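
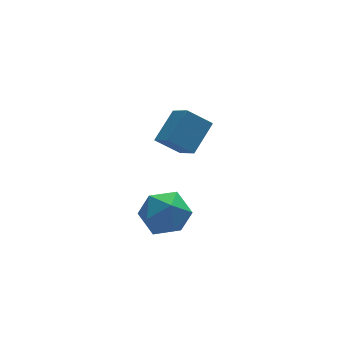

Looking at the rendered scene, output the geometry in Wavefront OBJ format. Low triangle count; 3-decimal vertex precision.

v 3.666 1.132 -0.558
v 2.804 1.506 0.122
v 3.524 2.217 -1.333
v 2.663 2.591 -0.652
v 4.657 1.869 0.292
v 3.796 2.243 0.973
v 4.516 2.954 -0.482
v 3.654 3.328 0.198
v 1.508 -1.123 -1.869
v 2.373 -1.194 -1.334
v 0.747 -2.086 -0.766
v 1.612 -2.157 -0.231
v 1.111 -1.27 -0.274
v 1.581 -0.675 -0.956
v 1.539 -2.605 -1.144
v 2.009 -2.01 -1.826
v 2.392 -2.11 -0.886
v 2.128 -1.285 -0.348
v 0.992 -1.995 -1.752
v 0.728 -1.17 -1.214
f 2 4 1
f 5 2 1
f 1 4 3
f 3 5 1
f 2 8 4
f 6 2 5
f 6 8 2
f 4 8 3
f 7 5 3
f 3 8 7
f 7 6 5
f 8 6 7
f 9 20 14
f 9 14 10
f 9 10 16
f 9 16 19
f 9 19 20
f 10 14 18
f 14 20 13
f 20 19 11
f 19 16 15
f 16 10 17
f 12 18 13
f 12 13 11
f 12 11 15
f 12 15 17
f 12 17 18
f 13 18 14
f 11 13 20
f 15 11 19
f 17 15 16
f 18 17 10



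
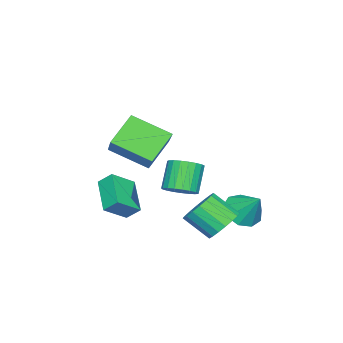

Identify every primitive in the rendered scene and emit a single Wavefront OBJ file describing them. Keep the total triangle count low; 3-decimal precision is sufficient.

v -0.238 -1.873 -2.655
v 0.475 -1.775 -2.131
v -0.489 -1.969 -0.782
v -1.202 -2.067 -1.305
v 0.357 -1.426 -2.166
v -0.608 -1.62 -0.816
v 0.135 -1.155 -2.285
v -0.829 -1.348 -0.936
v -0.151 -1.007 -2.468
v -1.115 -1.201 -1.119
v -0.452 -1.01 -2.684
v -1.416 -1.203 -1.334
v -0.716 -1.162 -2.894
v -1.68 -1.355 -1.545
v -0.897 -1.436 -3.063
v -1.861 -1.63 -1.714
v -0.964 -1.787 -3.162
v -1.929 -1.98 -1.812
v -0.906 -2.152 -3.172
v -1.87 -2.346 -1.823
v -0.732 -2.469 -3.094
v -1.697 -2.663 -1.744
v -0.473 -2.683 -2.939
v -1.437 -2.877 -1.589
v -0.173 -2.757 -2.735
v -1.137 -2.951 -1.386
v 0.116 -2.678 -2.518
v -0.849 -2.872 -1.168
v 0.343 -2.46 -2.324
v -0.621 -2.654 -0.974
v 0.471 -2.141 -2.187
v -0.494 -2.334 -0.837
v 2.589 -1.971 0.117
v 2.992 -3.832 1.048
v 1.275 -1.654 1.32
v 1.677 -3.515 2.251
v 4.023 -1.005 1.429
v 4.425 -2.866 2.36
v 2.708 -0.688 2.632
v 3.111 -2.549 3.563
v -0.576 1.216 -3.339
v 0.399 0.886 -3.354
v -0.204 2.264 -2.121
v 0.322 1.428 -3.797
v -0.176 1.871 -4.026
v -0.861 2.007 -3.933
v -1.413 1.773 -3.563
v -1.573 1.278 -3.088
v -1.267 0.754 -2.731
v -0.638 0.446 -2.658
v 0.021 0.498 -2.904
v 2.538 -3.169 -3.422
v 1.166 -4.252 -2.492
v 2.423 -2.488 -2.799
v 1.051 -3.571 -1.869
v 3.589 -3.769 -2.571
v 2.217 -4.852 -1.641
v 3.474 -3.088 -1.948
v 2.102 -4.171 -1.018
v 1.535 1.319 -3.254
v 1.993 0.771 -3.982
v 2.123 -0.487 -2.954
v 1.665 0.061 -2.226
v 2.342 0.976 -3.776
v 2.472 -0.282 -2.747
v 2.53 1.249 -3.466
v 2.66 -0.009 -2.437
v 2.522 1.536 -3.114
v 2.652 0.278 -2.086
v 2.318 1.78 -2.79
v 2.448 0.522 -1.762
v 1.959 1.932 -2.558
v 2.089 0.674 -1.529
v 1.516 1.963 -2.464
v 1.646 0.705 -1.435
v 1.077 1.867 -2.526
v 1.207 0.609 -1.498
v 0.728 1.662 -2.733
v 0.858 0.404 -1.704
v 0.54 1.389 -3.043
v 0.67 0.131 -2.014
v 0.548 1.102 -3.394
v 0.678 -0.156 -2.366
v 0.752 0.858 -3.718
v 0.882 -0.4 -2.69
v 1.111 0.706 -3.951
v 1.241 -0.552 -2.922
v 1.554 0.675 -4.045
v 1.684 -0.583 -3.016
f 2 1 5
f 2 5 3
f 3 5 6
f 3 6 4
f 5 1 7
f 5 7 6
f 6 7 8
f 6 8 4
f 7 1 9
f 7 9 8
f 8 9 10
f 8 10 4
f 9 1 11
f 9 11 10
f 10 11 12
f 10 12 4
f 11 1 13
f 11 13 12
f 12 13 14
f 12 14 4
f 13 1 15
f 13 15 14
f 14 15 16
f 14 16 4
f 15 1 17
f 15 17 16
f 16 17 18
f 16 18 4
f 17 1 19
f 17 19 18
f 18 19 20
f 18 20 4
f 19 1 21
f 19 21 20
f 20 21 22
f 20 22 4
f 21 1 23
f 21 23 22
f 22 23 24
f 22 24 4
f 23 1 25
f 23 25 24
f 24 25 26
f 24 26 4
f 25 1 27
f 25 27 26
f 26 27 28
f 26 28 4
f 27 1 29
f 27 29 28
f 28 29 30
f 28 30 4
f 29 1 31
f 29 31 30
f 30 31 32
f 30 32 4
f 31 1 2
f 31 2 32
f 32 2 3
f 32 3 4
f 34 36 33
f 37 34 33
f 33 36 35
f 35 37 33
f 34 40 36
f 38 34 37
f 38 40 34
f 36 40 35
f 39 37 35
f 35 40 39
f 39 38 37
f 40 38 39
f 42 41 44
f 42 44 43
f 44 41 45
f 44 45 43
f 45 41 46
f 45 46 43
f 46 41 47
f 46 47 43
f 47 41 48
f 47 48 43
f 48 41 49
f 48 49 43
f 49 41 50
f 49 50 43
f 50 41 51
f 50 51 43
f 51 41 42
f 51 42 43
f 53 55 52
f 56 53 52
f 52 55 54
f 54 56 52
f 53 59 55
f 57 53 56
f 57 59 53
f 55 59 54
f 58 56 54
f 54 59 58
f 58 57 56
f 59 57 58
f 61 60 64
f 61 64 62
f 62 64 65
f 62 65 63
f 64 60 66
f 64 66 65
f 65 66 67
f 65 67 63
f 66 60 68
f 66 68 67
f 67 68 69
f 67 69 63
f 68 60 70
f 68 70 69
f 69 70 71
f 69 71 63
f 70 60 72
f 70 72 71
f 71 72 73
f 71 73 63
f 72 60 74
f 72 74 73
f 73 74 75
f 73 75 63
f 74 60 76
f 74 76 75
f 75 76 77
f 75 77 63
f 76 60 78
f 76 78 77
f 77 78 79
f 77 79 63
f 78 60 80
f 78 80 79
f 79 80 81
f 79 81 63
f 80 60 82
f 80 82 81
f 81 82 83
f 81 83 63
f 82 60 84
f 82 84 83
f 83 84 85
f 83 85 63
f 84 60 86
f 84 86 85
f 85 86 87
f 85 87 63
f 86 60 88
f 86 88 87
f 87 88 89
f 87 89 63
f 88 60 61
f 88 61 89
f 89 61 62
f 89 62 63



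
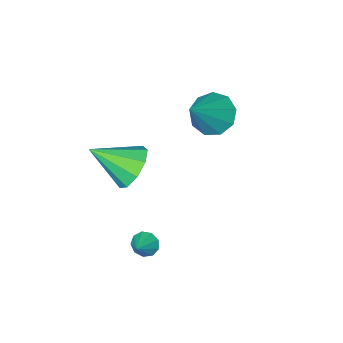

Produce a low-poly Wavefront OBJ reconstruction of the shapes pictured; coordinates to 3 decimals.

v 2.27 -0.583 2.295
v 2.988 -0.399 1.58
v 3.55 -1.577 3.325
v 2.995 0.112 2.065
v 2.663 0.298 2.658
v 2.147 0.072 3.081
v 1.689 -0.46 3.137
v 1.502 -1.05 2.799
v 1.675 -1.421 2.225
v 2.126 -1.399 1.685
v 2.645 -0.996 1.43
v -1.815 -1.182 2.85
v -1.099 -1.531 2.246
v -0.365 -0.698 4.29
v -1.203 -0.866 2.126
v -1.593 -0.348 2.345
v -2.087 -0.221 2.801
v -2.454 -0.544 3.279
v -2.522 -1.165 3.557
v -2.259 -1.795 3.504
v -1.789 -2.138 3.145
v -1.33 -2.033 2.648
v 3.071 1.358 -0.373
v 3.464 1.234 -0.751
v 3.769 1.842 0.193
v 3.301 1.569 -0.837
v 3.03 1.806 -0.706
v 2.779 1.834 -0.418
v 2.664 1.639 -0.11
v 2.739 1.312 0.076
v 2.97 1.007 0.052
v 3.248 0.867 -0.171
v 3.443 0.956 -0.488
f 2 1 4
f 2 4 3
f 4 1 5
f 4 5 3
f 5 1 6
f 5 6 3
f 6 1 7
f 6 7 3
f 7 1 8
f 7 8 3
f 8 1 9
f 8 9 3
f 9 1 10
f 9 10 3
f 10 1 11
f 10 11 3
f 11 1 2
f 11 2 3
f 13 12 15
f 13 15 14
f 15 12 16
f 15 16 14
f 16 12 17
f 16 17 14
f 17 12 18
f 17 18 14
f 18 12 19
f 18 19 14
f 19 12 20
f 19 20 14
f 20 12 21
f 20 21 14
f 21 12 22
f 21 22 14
f 22 12 13
f 22 13 14
f 24 23 26
f 24 26 25
f 26 23 27
f 26 27 25
f 27 23 28
f 27 28 25
f 28 23 29
f 28 29 25
f 29 23 30
f 29 30 25
f 30 23 31
f 30 31 25
f 31 23 32
f 31 32 25
f 32 23 33
f 32 33 25
f 33 23 24
f 33 24 25



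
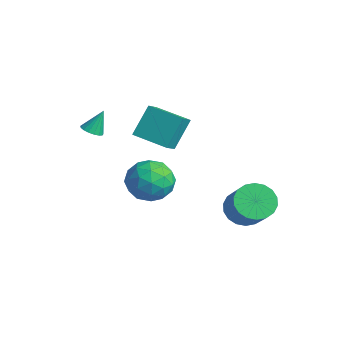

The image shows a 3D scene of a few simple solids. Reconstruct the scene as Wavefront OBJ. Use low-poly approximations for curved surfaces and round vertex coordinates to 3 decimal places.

v -1.899 -3.667 2.147
v -1.5 -4.044 2.336
v -1.861 -3.053 3.293
v -1.351 -3.84 2.222
v -1.326 -3.596 2.09
v -1.433 -3.369 1.972
v -1.647 -3.21 1.894
v -1.919 -3.156 1.874
v -2.186 -3.218 1.917
v -2.387 -3.384 2.012
v -2.477 -3.614 2.138
v -2.434 -3.857 2.267
v -2.269 -4.055 2.368
v -2.019 -4.165 2.418
v -1.742 -4.161 2.407
v 1.465 -1.978 1.206
v 2.441 -2.45 1.743
v 1.679 -3.23 -0.283
v 2.655 -3.702 0.254
v 1.558 -3.875 0.733
v 1.426 -3.101 1.653
v 2.694 -2.579 -0.193
v 2.562 -1.805 0.727
v 3.2 -2.821 0.878
v 2.498 -3.622 1.451
v 1.622 -2.058 0.009
v 0.92 -2.859 0.582
v 1.934 -2.104 1.605
v 2.186 -3.576 -0.145
v 1.541 -3.678 0.137
v 2.115 -3.955 0.452
v 1.338 -2.487 1.552
v 1.911 -2.764 1.868
v 1.392 -3.602 1.275
v 2.209 -2.916 -0.408
v 2.782 -3.193 -0.092
v 2.005 -1.725 1.008
v 2.579 -2.002 1.323
v 2.728 -2.078 0.185
v 2.954 -2.599 1.412
v 3.08 -3.335 0.537
v 3.103 -2.675 0.274
v 3.025 -2.22 0.815
v 2.541 -3.07 1.749
v 2.667 -3.806 0.874
v 2.023 -3.908 1.156
v 1.945 -3.453 1.696
v 2.988 -3.288 1.241
v 1.453 -1.874 0.586
v 1.579 -2.61 -0.289
v 2.175 -2.227 -0.236
v 2.097 -1.772 0.304
v 1.04 -2.345 0.923
v 1.166 -3.081 0.048
v 1.095 -3.46 0.645
v 1.017 -3.005 1.186
v 1.132 -2.392 0.219
v 1.689 2.413 -3.112
v 2.337 2.074 -3.865
v 3.859 1.688 -2.382
v 3.211 2.027 -1.628
v 2.433 2.531 -3.844
v 3.954 2.145 -2.36
v 2.381 2.965 -3.678
v 3.902 2.578 -2.194
v 2.192 3.289 -3.399
v 3.713 2.903 -1.916
v 1.903 3.44 -3.064
v 3.425 3.054 -1.581
v 1.572 3.387 -2.738
v 3.094 3.001 -1.255
v 1.265 3.142 -2.486
v 2.786 2.756 -1.003
v 1.041 2.752 -2.358
v 2.563 2.366 -0.875
v 0.946 2.295 -2.38
v 2.467 1.909 -0.896
v 0.998 1.862 -2.546
v 2.519 1.475 -1.062
v 1.187 1.537 -2.824
v 2.708 1.151 -1.341
v 1.475 1.386 -3.159
v 2.997 1 -1.676
v 1.806 1.439 -3.485
v 3.328 1.053 -2.002
v 2.114 1.684 -3.737
v 3.635 1.298 -2.254
v -3.489 -0.269 -0.124
v -3.788 0.783 1.393
v -1.89 0.695 -0.476
v -2.19 1.747 1.04
v -2.89 -1.027 0.52
v -3.19 0.025 2.036
v -1.292 -0.063 0.167
v -1.591 0.989 1.684
f 2 1 4
f 2 4 3
f 4 1 5
f 4 5 3
f 5 1 6
f 5 6 3
f 6 1 7
f 6 7 3
f 7 1 8
f 7 8 3
f 8 1 9
f 8 9 3
f 9 1 10
f 9 10 3
f 10 1 11
f 10 11 3
f 11 1 12
f 11 12 3
f 12 1 13
f 12 13 3
f 13 1 14
f 13 14 3
f 14 1 15
f 14 15 3
f 15 1 2
f 15 2 3
f 16 53 32
f 53 27 56
f 32 56 21
f 53 56 32
f 16 32 28
f 32 21 33
f 28 33 17
f 32 33 28
f 16 28 37
f 28 17 38
f 37 38 23
f 28 38 37
f 16 37 49
f 37 23 52
f 49 52 26
f 37 52 49
f 16 49 53
f 49 26 57
f 53 57 27
f 49 57 53
f 17 33 44
f 33 21 47
f 44 47 25
f 33 47 44
f 21 56 34
f 56 27 55
f 34 55 20
f 56 55 34
f 27 57 54
f 57 26 50
f 54 50 18
f 57 50 54
f 26 52 51
f 52 23 39
f 51 39 22
f 52 39 51
f 23 38 43
f 38 17 40
f 43 40 24
f 38 40 43
f 19 45 31
f 45 25 46
f 31 46 20
f 45 46 31
f 19 31 29
f 31 20 30
f 29 30 18
f 31 30 29
f 19 29 36
f 29 18 35
f 36 35 22
f 29 35 36
f 19 36 41
f 36 22 42
f 41 42 24
f 36 42 41
f 19 41 45
f 41 24 48
f 45 48 25
f 41 48 45
f 20 46 34
f 46 25 47
f 34 47 21
f 46 47 34
f 18 30 54
f 30 20 55
f 54 55 27
f 30 55 54
f 22 35 51
f 35 18 50
f 51 50 26
f 35 50 51
f 24 42 43
f 42 22 39
f 43 39 23
f 42 39 43
f 25 48 44
f 48 24 40
f 44 40 17
f 48 40 44
f 59 58 62
f 59 62 60
f 60 62 63
f 60 63 61
f 62 58 64
f 62 64 63
f 63 64 65
f 63 65 61
f 64 58 66
f 64 66 65
f 65 66 67
f 65 67 61
f 66 58 68
f 66 68 67
f 67 68 69
f 67 69 61
f 68 58 70
f 68 70 69
f 69 70 71
f 69 71 61
f 70 58 72
f 70 72 71
f 71 72 73
f 71 73 61
f 72 58 74
f 72 74 73
f 73 74 75
f 73 75 61
f 74 58 76
f 74 76 75
f 75 76 77
f 75 77 61
f 76 58 78
f 76 78 77
f 77 78 79
f 77 79 61
f 78 58 80
f 78 80 79
f 79 80 81
f 79 81 61
f 80 58 82
f 80 82 81
f 81 82 83
f 81 83 61
f 82 58 84
f 82 84 83
f 83 84 85
f 83 85 61
f 84 58 86
f 84 86 85
f 85 86 87
f 85 87 61
f 86 58 59
f 86 59 87
f 87 59 60
f 87 60 61
f 89 91 88
f 92 89 88
f 88 91 90
f 90 92 88
f 89 95 91
f 93 89 92
f 93 95 89
f 91 95 90
f 94 92 90
f 90 95 94
f 94 93 92
f 95 93 94



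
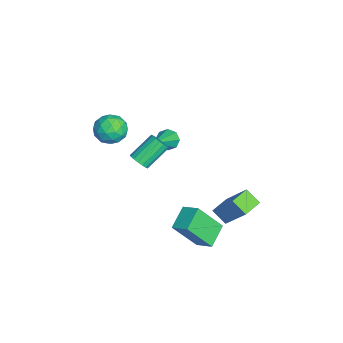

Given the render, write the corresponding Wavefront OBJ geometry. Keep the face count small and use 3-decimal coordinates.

v -4.249 -2.248 0.269
v -3.776 -2.187 1.025
v -3.644 -3.533 -0.005
v -3.171 -3.472 0.751
v -4.057 -3.585 0.786
v -4.431 -2.791 0.955
v -2.989 -2.929 0.065
v -3.363 -2.135 0.234
v -2.997 -2.608 0.899
v -3.657 -3.014 1.344
v -3.763 -2.706 -0.324
v -4.423 -3.112 0.121
v -4.065 -2.105 0.671
v -3.355 -3.615 0.349
v -3.875 -3.682 0.369
v -3.597 -3.646 0.813
v -4.45 -2.46 0.63
v -4.172 -2.424 1.075
v -4.338 -3.246 0.934
v -3.248 -3.296 -0.055
v -2.97 -3.26 0.39
v -3.823 -2.074 0.207
v -3.545 -2.038 0.651
v -3.082 -2.474 0.086
v -3.33 -2.316 1.041
v -2.975 -3.071 0.88
v -2.868 -2.752 0.477
v -3.087 -2.286 0.576
v -3.718 -2.555 1.303
v -3.362 -3.31 1.142
v -3.883 -3.377 1.162
v -4.103 -2.91 1.262
v -3.26 -2.802 1.229
v -4.058 -2.41 -0.122
v -3.702 -3.165 -0.283
v -3.317 -2.81 -0.242
v -3.537 -2.343 -0.142
v -4.445 -2.649 0.14
v -4.09 -3.404 -0.021
v -4.333 -3.434 0.444
v -4.552 -2.968 0.543
v -4.16 -2.918 -0.209
v 1.089 -1.501 2.441
v 1.382 -1.114 2.23
v 0.745 -0.152 3.108
v 0.451 -0.539 3.319
v 1.175 -1.119 2.084
v 0.537 -0.157 2.962
v 0.947 -1.211 2.021
v 0.31 -0.249 2.898
v 0.752 -1.37 2.053
v 0.115 -0.408 2.931
v 0.634 -1.559 2.175
v -0.003 -0.597 3.052
v 0.621 -1.735 2.357
v -0.017 -0.773 3.235
v 0.714 -1.857 2.559
v 0.076 -0.895 3.437
v 0.893 -1.897 2.734
v 0.256 -0.935 3.611
v 1.117 -1.847 2.841
v 0.48 -0.885 3.719
v 1.335 -1.718 2.858
v 0.697 -0.756 3.735
v 1.496 -1.539 2.778
v 0.859 -0.576 3.656
v 1.564 -1.351 2.622
v 0.926 -0.389 3.499
v 1.523 -1.198 2.424
v 0.885 -0.235 3.301
v -2.49 -0.165 0.773
v -2.13 0.228 0.52
v -0.93 -0.855 1.927
v -2.332 0.391 0.89
v -2.626 0.228 1.191
v -2.841 -0.165 1.247
v -2.851 -0.559 1.025
v -2.649 -0.721 0.655
v -2.354 -0.559 0.354
v -2.139 -0.165 0.298
v -1.912 2.592 -3.291
v -0.904 3.471 -1.582
v -1.461 3.198 -3.869
v -0.453 4.076 -2.16
v -1.127 1.904 -3.4
v -0.119 2.782 -1.691
v -0.676 2.509 -3.978
v 0.332 3.388 -2.269
v 1.321 1.099 -3.576
v 1.542 -0.043 -2.011
v 0.282 1.625 -3.045
v 0.503 0.483 -1.48
v 1.877 1.777 -3.16
v 2.098 0.635 -1.595
v 0.838 2.303 -2.629
v 1.059 1.161 -1.064
f 1 38 17
f 38 12 41
f 17 41 6
f 38 41 17
f 1 17 13
f 17 6 18
f 13 18 2
f 17 18 13
f 1 13 22
f 13 2 23
f 22 23 8
f 13 23 22
f 1 22 34
f 22 8 37
f 34 37 11
f 22 37 34
f 1 34 38
f 34 11 42
f 38 42 12
f 34 42 38
f 2 18 29
f 18 6 32
f 29 32 10
f 18 32 29
f 6 41 19
f 41 12 40
f 19 40 5
f 41 40 19
f 12 42 39
f 42 11 35
f 39 35 3
f 42 35 39
f 11 37 36
f 37 8 24
f 36 24 7
f 37 24 36
f 8 23 28
f 23 2 25
f 28 25 9
f 23 25 28
f 4 30 16
f 30 10 31
f 16 31 5
f 30 31 16
f 4 16 14
f 16 5 15
f 14 15 3
f 16 15 14
f 4 14 21
f 14 3 20
f 21 20 7
f 14 20 21
f 4 21 26
f 21 7 27
f 26 27 9
f 21 27 26
f 4 26 30
f 26 9 33
f 30 33 10
f 26 33 30
f 5 31 19
f 31 10 32
f 19 32 6
f 31 32 19
f 3 15 39
f 15 5 40
f 39 40 12
f 15 40 39
f 7 20 36
f 20 3 35
f 36 35 11
f 20 35 36
f 9 27 28
f 27 7 24
f 28 24 8
f 27 24 28
f 10 33 29
f 33 9 25
f 29 25 2
f 33 25 29
f 44 43 47
f 44 47 45
f 45 47 48
f 45 48 46
f 47 43 49
f 47 49 48
f 48 49 50
f 48 50 46
f 49 43 51
f 49 51 50
f 50 51 52
f 50 52 46
f 51 43 53
f 51 53 52
f 52 53 54
f 52 54 46
f 53 43 55
f 53 55 54
f 54 55 56
f 54 56 46
f 55 43 57
f 55 57 56
f 56 57 58
f 56 58 46
f 57 43 59
f 57 59 58
f 58 59 60
f 58 60 46
f 59 43 61
f 59 61 60
f 60 61 62
f 60 62 46
f 61 43 63
f 61 63 62
f 62 63 64
f 62 64 46
f 63 43 65
f 63 65 64
f 64 65 66
f 64 66 46
f 65 43 67
f 65 67 66
f 66 67 68
f 66 68 46
f 67 43 69
f 67 69 68
f 68 69 70
f 68 70 46
f 69 43 44
f 69 44 70
f 70 44 45
f 70 45 46
f 72 71 74
f 72 74 73
f 74 71 75
f 74 75 73
f 75 71 76
f 75 76 73
f 76 71 77
f 76 77 73
f 77 71 78
f 77 78 73
f 78 71 79
f 78 79 73
f 79 71 80
f 79 80 73
f 80 71 72
f 80 72 73
f 82 84 81
f 85 82 81
f 81 84 83
f 83 85 81
f 82 88 84
f 86 82 85
f 86 88 82
f 84 88 83
f 87 85 83
f 83 88 87
f 87 86 85
f 88 86 87
f 90 92 89
f 93 90 89
f 89 92 91
f 91 93 89
f 90 96 92
f 94 90 93
f 94 96 90
f 92 96 91
f 95 93 91
f 91 96 95
f 95 94 93
f 96 94 95



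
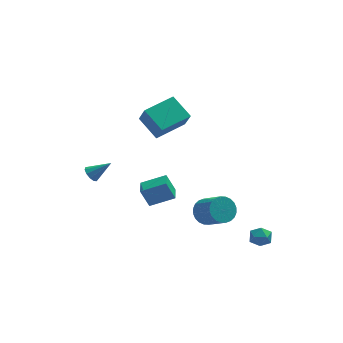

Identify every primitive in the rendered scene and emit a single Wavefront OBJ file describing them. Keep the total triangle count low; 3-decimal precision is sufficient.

v 3.573 -3.366 -2.731
v 4.194 -3.524 -2.74
v 3.386 -4.136 -2.06
v 4.007 -4.294 -2.069
v 3.821 -3.745 -1.797
v 3.936 -3.269 -2.211
v 3.644 -4.391 -2.589
v 3.759 -3.915 -3.003
v 4.238 -4.158 -2.652
v 4.347 -3.759 -2.162
v 3.233 -3.901 -2.638
v 3.342 -3.502 -2.148
v 1.5 -1.714 -1.923
v 2.215 -1.456 -2.098
v 2.835 -2.508 -1.111
v 2.12 -2.766 -0.937
v 2.143 -1.277 -1.862
v 2.764 -2.329 -0.876
v 1.974 -1.165 -1.636
v 2.594 -2.217 -0.649
v 1.732 -1.136 -1.453
v 2.352 -2.188 -0.467
v 1.455 -1.196 -1.342
v 2.075 -2.248 -0.356
v 1.185 -1.334 -1.32
v 1.805 -2.386 -0.333
v 0.962 -1.53 -1.389
v 1.583 -2.582 -0.402
v 0.822 -1.754 -1.539
v 1.442 -2.806 -0.553
v 0.785 -1.972 -1.749
v 1.405 -3.024 -0.762
v 0.856 -2.151 -1.984
v 1.477 -3.203 -0.998
v 1.026 -2.263 -2.211
v 1.646 -3.315 -1.224
v 1.268 -2.292 -2.393
v 1.888 -3.344 -1.407
v 1.545 -2.232 -2.504
v 2.165 -3.284 -1.518
v 1.815 -2.094 -2.527
v 2.435 -3.146 -1.54
v 2.037 -1.898 -2.458
v 2.658 -2.95 -1.471
v 2.178 -1.674 -2.307
v 2.798 -2.726 -1.321
v -1.571 -3.073 0.171
v -1.985 -2.876 1.171
v -1.412 -2.203 0.066
v -1.826 -2.007 1.066
v -0.334 -3.233 0.714
v -0.748 -3.037 1.714
v -0.175 -2.364 0.609
v -0.589 -2.167 1.609
v -0.652 0.352 2.403
v -0.469 -0.24 3.454
v -1.336 1.451 3.142
v -1.153 0.858 4.192
v 0.933 1.202 2.608
v 1.116 0.609 3.658
v 0.249 2.3 3.346
v 0.432 1.708 4.397
v -3.633 3.035 -2.181
v -3.364 3.339 -2.506
v -2.587 2.965 -1.379
v -3.514 3.528 -2.294
v -3.71 3.529 -2.038
v -3.876 3.341 -1.837
v -3.949 3.036 -1.768
v -3.902 2.73 -1.856
v -3.752 2.541 -2.068
v -3.557 2.54 -2.323
v -3.391 2.728 -2.524
v -3.317 3.033 -2.594
f 1 12 6
f 1 6 2
f 1 2 8
f 1 8 11
f 1 11 12
f 2 6 10
f 6 12 5
f 12 11 3
f 11 8 7
f 8 2 9
f 4 10 5
f 4 5 3
f 4 3 7
f 4 7 9
f 4 9 10
f 5 10 6
f 3 5 12
f 7 3 11
f 9 7 8
f 10 9 2
f 14 13 17
f 14 17 15
f 15 17 18
f 15 18 16
f 17 13 19
f 17 19 18
f 18 19 20
f 18 20 16
f 19 13 21
f 19 21 20
f 20 21 22
f 20 22 16
f 21 13 23
f 21 23 22
f 22 23 24
f 22 24 16
f 23 13 25
f 23 25 24
f 24 25 26
f 24 26 16
f 25 13 27
f 25 27 26
f 26 27 28
f 26 28 16
f 27 13 29
f 27 29 28
f 28 29 30
f 28 30 16
f 29 13 31
f 29 31 30
f 30 31 32
f 30 32 16
f 31 13 33
f 31 33 32
f 32 33 34
f 32 34 16
f 33 13 35
f 33 35 34
f 34 35 36
f 34 36 16
f 35 13 37
f 35 37 36
f 36 37 38
f 36 38 16
f 37 13 39
f 37 39 38
f 38 39 40
f 38 40 16
f 39 13 41
f 39 41 40
f 40 41 42
f 40 42 16
f 41 13 43
f 41 43 42
f 42 43 44
f 42 44 16
f 43 13 45
f 43 45 44
f 44 45 46
f 44 46 16
f 45 13 14
f 45 14 46
f 46 14 15
f 46 15 16
f 48 50 47
f 51 48 47
f 47 50 49
f 49 51 47
f 48 54 50
f 52 48 51
f 52 54 48
f 50 54 49
f 53 51 49
f 49 54 53
f 53 52 51
f 54 52 53
f 56 58 55
f 59 56 55
f 55 58 57
f 57 59 55
f 56 62 58
f 60 56 59
f 60 62 56
f 58 62 57
f 61 59 57
f 57 62 61
f 61 60 59
f 62 60 61
f 64 63 66
f 64 66 65
f 66 63 67
f 66 67 65
f 67 63 68
f 67 68 65
f 68 63 69
f 68 69 65
f 69 63 70
f 69 70 65
f 70 63 71
f 70 71 65
f 71 63 72
f 71 72 65
f 72 63 73
f 72 73 65
f 73 63 74
f 73 74 65
f 74 63 64
f 74 64 65



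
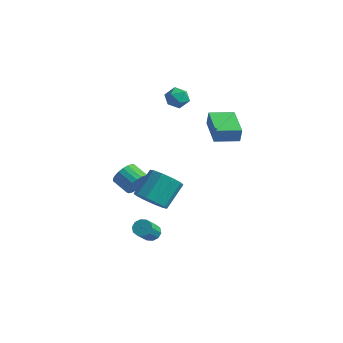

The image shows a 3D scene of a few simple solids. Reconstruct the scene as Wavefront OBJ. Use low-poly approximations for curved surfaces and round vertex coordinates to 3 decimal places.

v -4.405 4.277 2.833
v -3.66 4.498 3.127
v -3.96 3.022 2.653
v -3.215 3.243 2.947
v -3.871 3.212 3.456
v -4.146 3.988 3.568
v -3.474 3.532 2.212
v -3.749 4.308 2.324
v -3.085 4.038 2.744
v -3.33 3.84 3.512
v -4.29 3.68 2.268
v -4.535 3.482 3.036
v 1.485 -0.053 3.112
v 1.616 -0.048 4.033
v -0.024 1.393 3.318
v 0.106 1.397 4.239
v 2.514 1.043 2.961
v 2.644 1.047 3.882
v 1.004 2.488 3.167
v 1.135 2.493 4.088
v -1.927 -2.632 -0.43
v -1.598 -2.333 0.282
v -2.683 -2.189 0.723
v -3.013 -2.488 0.01
v -1.637 -2.042 0.093
v -2.722 -1.899 0.533
v -1.726 -1.854 -0.188
v -2.811 -1.71 0.253
v -1.849 -1.799 -0.51
v -2.934 -1.655 -0.069
v -1.987 -1.889 -0.818
v -3.072 -1.745 -0.377
v -2.114 -2.107 -1.06
v -3.199 -1.963 -0.619
v -2.208 -2.416 -1.192
v -3.293 -2.272 -0.751
v -2.255 -2.762 -1.193
v -3.34 -2.619 -0.752
v -2.244 -3.086 -1.062
v -3.329 -2.942 -0.621
v -2.179 -3.331 -0.822
v -3.264 -3.187 -0.381
v -2.071 -3.455 -0.514
v -3.156 -3.312 -0.073
v -1.937 -3.437 -0.192
v -3.022 -3.293 0.249
v -1.802 -3.28 0.089
v -2.887 -3.136 0.53
v -1.689 -3.01 0.28
v -2.774 -2.867 0.721
v -1.617 -2.676 0.349
v -2.702 -2.532 0.79
v 0.285 -4.404 0.076
v 1.33 -4.503 0.114
v 1.419 -3.096 1.342
v 0.375 -2.996 1.304
v 1.185 -4.082 -0.358
v 1.275 -2.675 0.869
v 0.697 -3.784 -0.665
v 0.787 -2.376 0.563
v 0.052 -3.723 -0.688
v 0.141 -2.315 0.54
v -0.505 -3.921 -0.419
v -0.415 -2.514 0.808
v -0.759 -4.304 0.038
v -0.67 -2.897 1.266
v -0.615 -4.725 0.511
v -0.525 -3.318 1.738
v -0.127 -5.024 0.817
v -0.037 -3.616 2.045
v 0.519 -5.085 0.84
v 0.608 -3.677 2.068
v 1.075 -4.886 0.572
v 1.165 -3.479 1.799
v -0.479 -3.319 -3.532
v -0.125 -3.639 -3.896
v 0.054 -4.72 -2.772
v -0.301 -4.401 -2.408
v 0.089 -3.404 -3.704
v 0.268 -4.486 -2.58
v 0.086 -3.137 -3.447
v 0.264 -4.219 -2.322
v -0.133 -2.94 -3.222
v 0.045 -4.021 -2.098
v -0.485 -2.887 -3.116
v -0.306 -3.969 -1.992
v -0.834 -3 -3.168
v -0.655 -4.081 -2.044
v -1.048 -3.234 -3.36
v -0.869 -4.316 -2.236
v -1.044 -3.501 -3.618
v -0.866 -4.583 -2.493
v -0.825 -3.699 -3.842
v -0.647 -4.78 -2.718
v -0.474 -3.751 -3.948
v -0.295 -4.833 -2.824
f 1 12 6
f 1 6 2
f 1 2 8
f 1 8 11
f 1 11 12
f 2 6 10
f 6 12 5
f 12 11 3
f 11 8 7
f 8 2 9
f 4 10 5
f 4 5 3
f 4 3 7
f 4 7 9
f 4 9 10
f 5 10 6
f 3 5 12
f 7 3 11
f 9 7 8
f 10 9 2
f 14 16 13
f 17 14 13
f 13 16 15
f 15 17 13
f 14 20 16
f 18 14 17
f 18 20 14
f 16 20 15
f 19 17 15
f 15 20 19
f 19 18 17
f 20 18 19
f 22 21 25
f 22 25 23
f 23 25 26
f 23 26 24
f 25 21 27
f 25 27 26
f 26 27 28
f 26 28 24
f 27 21 29
f 27 29 28
f 28 29 30
f 28 30 24
f 29 21 31
f 29 31 30
f 30 31 32
f 30 32 24
f 31 21 33
f 31 33 32
f 32 33 34
f 32 34 24
f 33 21 35
f 33 35 34
f 34 35 36
f 34 36 24
f 35 21 37
f 35 37 36
f 36 37 38
f 36 38 24
f 37 21 39
f 37 39 38
f 38 39 40
f 38 40 24
f 39 21 41
f 39 41 40
f 40 41 42
f 40 42 24
f 41 21 43
f 41 43 42
f 42 43 44
f 42 44 24
f 43 21 45
f 43 45 44
f 44 45 46
f 44 46 24
f 45 21 47
f 45 47 46
f 46 47 48
f 46 48 24
f 47 21 49
f 47 49 48
f 48 49 50
f 48 50 24
f 49 21 51
f 49 51 50
f 50 51 52
f 50 52 24
f 51 21 22
f 51 22 52
f 52 22 23
f 52 23 24
f 54 53 57
f 54 57 55
f 55 57 58
f 55 58 56
f 57 53 59
f 57 59 58
f 58 59 60
f 58 60 56
f 59 53 61
f 59 61 60
f 60 61 62
f 60 62 56
f 61 53 63
f 61 63 62
f 62 63 64
f 62 64 56
f 63 53 65
f 63 65 64
f 64 65 66
f 64 66 56
f 65 53 67
f 65 67 66
f 66 67 68
f 66 68 56
f 67 53 69
f 67 69 68
f 68 69 70
f 68 70 56
f 69 53 71
f 69 71 70
f 70 71 72
f 70 72 56
f 71 53 73
f 71 73 72
f 72 73 74
f 72 74 56
f 73 53 54
f 73 54 74
f 74 54 55
f 74 55 56
f 76 75 79
f 76 79 77
f 77 79 80
f 77 80 78
f 79 75 81
f 79 81 80
f 80 81 82
f 80 82 78
f 81 75 83
f 81 83 82
f 82 83 84
f 82 84 78
f 83 75 85
f 83 85 84
f 84 85 86
f 84 86 78
f 85 75 87
f 85 87 86
f 86 87 88
f 86 88 78
f 87 75 89
f 87 89 88
f 88 89 90
f 88 90 78
f 89 75 91
f 89 91 90
f 90 91 92
f 90 92 78
f 91 75 93
f 91 93 92
f 92 93 94
f 92 94 78
f 93 75 95
f 93 95 94
f 94 95 96
f 94 96 78
f 95 75 76
f 95 76 96
f 96 76 77
f 96 77 78



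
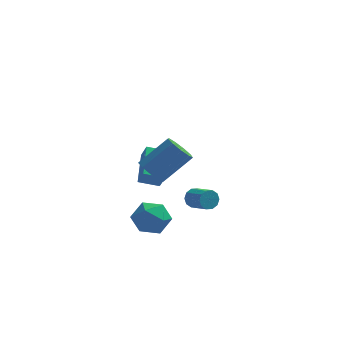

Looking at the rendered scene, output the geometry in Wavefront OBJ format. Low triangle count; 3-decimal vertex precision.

v -0.468 -0.401 -1.07
v -0.087 -0.261 -1.512
v 0.729 -1.099 -1.072
v 0.348 -1.239 -0.63
v -0.015 -0.04 -1.224
v 0.802 -0.878 -0.784
v -0.115 0.044 -0.877
v 0.701 -0.794 -0.437
v -0.351 -0.042 -0.604
v 0.466 -0.88 -0.164
v -0.631 -0.265 -0.509
v 0.185 -1.103 -0.069
v -0.849 -0.541 -0.628
v -0.033 -1.379 -0.188
v -0.922 -0.762 -0.916
v -0.105 -1.6 -0.476
v -0.821 -0.846 -1.263
v -0.005 -1.684 -0.823
v -0.586 -0.76 -1.536
v 0.231 -1.598 -1.096
v -0.305 -0.537 -1.631
v 0.511 -1.375 -1.191
v -3.597 2.088 -1.623
v -3.271 1.721 -0.775
v -3.652 4.035 -0.76
v -3.326 3.668 0.088
v -2.494 2.272 -1.968
v -2.168 1.905 -1.12
v -2.549 4.219 -1.105
v -2.223 3.852 -0.257
v -2.022 -2.095 -0.818
v -1.305 -2.845 -1.089
v -3.275 -3.295 -0.811
v -2.558 -4.045 -1.082
v -2.523 -3.597 -0.109
v -1.748 -2.856 -0.113
v -2.832 -3.284 -1.787
v -2.057 -2.543 -1.791
v -1.805 -3.58 -1.688
v -1.615 -3.773 -0.651
v -2.965 -2.367 -1.249
v -2.775 -2.56 -0.212
v -2.437 -1.962 1.618
v -1.952 -2.646 1.479
v -0.598 -1.962 2.843
v -1.083 -1.278 2.982
v -1.801 -2.218 1.115
v -0.447 -1.535 2.479
v -1.948 -1.67 0.987
v -0.594 -0.987 2.351
v -2.324 -1.259 1.153
v -0.97 -0.576 2.518
v -2.752 -1.176 1.537
v -1.398 -0.493 2.902
v -3.033 -1.461 1.959
v -1.679 -0.778 3.323
v -3.035 -1.98 2.221
v -1.681 -1.297 3.585
v -2.758 -2.491 2.201
v -1.403 -1.807 3.565
v -2.33 -2.753 1.908
v -0.976 -2.07 3.272
f 2 1 5
f 2 5 3
f 3 5 6
f 3 6 4
f 5 1 7
f 5 7 6
f 6 7 8
f 6 8 4
f 7 1 9
f 7 9 8
f 8 9 10
f 8 10 4
f 9 1 11
f 9 11 10
f 10 11 12
f 10 12 4
f 11 1 13
f 11 13 12
f 12 13 14
f 12 14 4
f 13 1 15
f 13 15 14
f 14 15 16
f 14 16 4
f 15 1 17
f 15 17 16
f 16 17 18
f 16 18 4
f 17 1 19
f 17 19 18
f 18 19 20
f 18 20 4
f 19 1 21
f 19 21 20
f 20 21 22
f 20 22 4
f 21 1 2
f 21 2 22
f 22 2 3
f 22 3 4
f 24 26 23
f 27 24 23
f 23 26 25
f 25 27 23
f 24 30 26
f 28 24 27
f 28 30 24
f 26 30 25
f 29 27 25
f 25 30 29
f 29 28 27
f 30 28 29
f 31 42 36
f 31 36 32
f 31 32 38
f 31 38 41
f 31 41 42
f 32 36 40
f 36 42 35
f 42 41 33
f 41 38 37
f 38 32 39
f 34 40 35
f 34 35 33
f 34 33 37
f 34 37 39
f 34 39 40
f 35 40 36
f 33 35 42
f 37 33 41
f 39 37 38
f 40 39 32
f 44 43 47
f 44 47 45
f 45 47 48
f 45 48 46
f 47 43 49
f 47 49 48
f 48 49 50
f 48 50 46
f 49 43 51
f 49 51 50
f 50 51 52
f 50 52 46
f 51 43 53
f 51 53 52
f 52 53 54
f 52 54 46
f 53 43 55
f 53 55 54
f 54 55 56
f 54 56 46
f 55 43 57
f 55 57 56
f 56 57 58
f 56 58 46
f 57 43 59
f 57 59 58
f 58 59 60
f 58 60 46
f 59 43 61
f 59 61 60
f 60 61 62
f 60 62 46
f 61 43 44
f 61 44 62
f 62 44 45
f 62 45 46



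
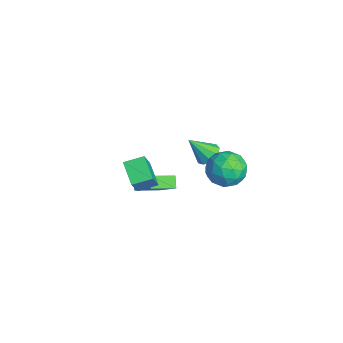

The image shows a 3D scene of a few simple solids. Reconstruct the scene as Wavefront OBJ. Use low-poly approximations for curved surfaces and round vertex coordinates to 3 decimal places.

v 2.344 2.629 2.382
v 3.084 3.489 2.22
v 3.656 1.411 1.9
v 4.396 2.271 1.738
v 4.043 2.011 2.796
v 3.232 2.764 3.095
v 3.508 2.136 1.025
v 2.697 2.889 1.324
v 3.803 3.185 1.381
v 4.133 3.107 2.476
v 2.607 1.793 1.644
v 2.937 1.715 2.739
v 2.599 3.166 2.344
v 4.141 1.734 1.776
v 3.934 1.581 2.399
v 4.368 2.087 2.303
v 2.686 2.74 2.858
v 3.12 3.245 2.762
v 3.684 2.376 3.101
v 3.62 1.655 1.358
v 4.054 2.16 1.262
v 2.372 2.813 1.817
v 2.806 3.319 1.721
v 3.056 2.524 1.019
v 3.456 3.493 1.755
v 4.227 2.777 1.472
v 3.706 2.698 1.053
v 3.229 3.14 1.228
v 3.65 3.447 2.399
v 4.422 2.731 2.115
v 4.214 2.578 2.737
v 3.738 3.021 2.913
v 4.073 3.268 1.906
v 2.318 2.169 2.005
v 3.09 1.453 1.721
v 3.002 1.879 1.207
v 2.526 2.322 1.383
v 2.513 2.123 2.648
v 3.284 1.407 2.365
v 3.511 1.76 2.892
v 3.034 2.202 3.067
v 2.667 1.632 2.214
v 1.218 -2.082 1.085
v 2.356 -2.607 2.72
v 1.265 -1.007 1.398
v 2.403 -1.532 3.033
v 2.417 -1.908 0.307
v 3.555 -2.433 1.942
v 2.464 -0.833 0.62
v 3.602 -1.358 2.255
v -3.542 3.276 -2.906
v -2.749 3.25 -2.808
v -3.738 2.204 -1.614
v -2.962 3.653 -2.505
v -3.446 3.88 -2.39
v -3.976 3.824 -2.516
v -4.303 3.512 -2.825
v -4.274 3.09 -3.171
v -3.903 2.754 -3.394
v -3.363 2.663 -3.388
v -2.907 2.859 -3.156
v -1.818 -1.239 -2.52
v -0.851 -0.561 -1.629
v -2.24 0.226 -3.177
v -1.272 0.904 -2.285
v -1.248 -1.324 -3.075
v -0.28 -0.646 -2.183
v -1.669 0.141 -3.731
v -0.702 0.819 -2.84
f 1 38 17
f 38 12 41
f 17 41 6
f 38 41 17
f 1 17 13
f 17 6 18
f 13 18 2
f 17 18 13
f 1 13 22
f 13 2 23
f 22 23 8
f 13 23 22
f 1 22 34
f 22 8 37
f 34 37 11
f 22 37 34
f 1 34 38
f 34 11 42
f 38 42 12
f 34 42 38
f 2 18 29
f 18 6 32
f 29 32 10
f 18 32 29
f 6 41 19
f 41 12 40
f 19 40 5
f 41 40 19
f 12 42 39
f 42 11 35
f 39 35 3
f 42 35 39
f 11 37 36
f 37 8 24
f 36 24 7
f 37 24 36
f 8 23 28
f 23 2 25
f 28 25 9
f 23 25 28
f 4 30 16
f 30 10 31
f 16 31 5
f 30 31 16
f 4 16 14
f 16 5 15
f 14 15 3
f 16 15 14
f 4 14 21
f 14 3 20
f 21 20 7
f 14 20 21
f 4 21 26
f 21 7 27
f 26 27 9
f 21 27 26
f 4 26 30
f 26 9 33
f 30 33 10
f 26 33 30
f 5 31 19
f 31 10 32
f 19 32 6
f 31 32 19
f 3 15 39
f 15 5 40
f 39 40 12
f 15 40 39
f 7 20 36
f 20 3 35
f 36 35 11
f 20 35 36
f 9 27 28
f 27 7 24
f 28 24 8
f 27 24 28
f 10 33 29
f 33 9 25
f 29 25 2
f 33 25 29
f 44 46 43
f 47 44 43
f 43 46 45
f 45 47 43
f 44 50 46
f 48 44 47
f 48 50 44
f 46 50 45
f 49 47 45
f 45 50 49
f 49 48 47
f 50 48 49
f 52 51 54
f 52 54 53
f 54 51 55
f 54 55 53
f 55 51 56
f 55 56 53
f 56 51 57
f 56 57 53
f 57 51 58
f 57 58 53
f 58 51 59
f 58 59 53
f 59 51 60
f 59 60 53
f 60 51 61
f 60 61 53
f 61 51 52
f 61 52 53
f 63 65 62
f 66 63 62
f 62 65 64
f 64 66 62
f 63 69 65
f 67 63 66
f 67 69 63
f 65 69 64
f 68 66 64
f 64 69 68
f 68 67 66
f 69 67 68



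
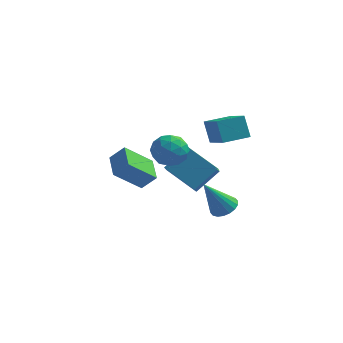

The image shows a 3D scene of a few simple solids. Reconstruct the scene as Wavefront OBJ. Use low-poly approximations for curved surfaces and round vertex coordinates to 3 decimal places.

v -0.245 -0.497 0.386
v 0.643 -0.327 0.881
v 0.217 -2.073 0.099
v 1.105 -1.903 0.594
v 0.218 -1.922 1.118
v -0.067 -0.948 1.296
v 0.927 -1.452 -0.316
v 0.642 -0.478 -0.138
v 1.367 -0.918 0.447
v 0.929 -1.208 1.333
v -0.069 -1.192 -0.353
v -0.507 -1.482 0.533
v 0.159 -0.274 0.659
v 0.701 -2.126 0.321
v 0.18 -2.137 0.629
v 0.702 -2.038 0.92
v -0.259 -0.638 0.903
v 0.263 -0.539 1.194
v 0.013 -1.476 1.333
v 0.597 -1.861 -0.214
v 1.119 -1.762 0.077
v 0.158 -0.362 0.06
v 0.68 -0.263 0.351
v 0.847 -0.924 -0.353
v 1.106 -0.521 0.695
v 1.378 -1.447 0.526
v 1.273 -1.182 -0.009
v 1.106 -0.61 0.096
v 0.848 -0.691 1.216
v 1.12 -1.618 1.047
v 0.599 -1.629 1.355
v 0.431 -1.056 1.459
v 1.274 -1.039 0.961
v -0.26 -0.782 -0.067
v 0.012 -1.709 -0.236
v 0.429 -1.344 -0.479
v 0.261 -0.771 -0.375
v -0.518 -0.953 0.454
v -0.246 -1.879 0.285
v -0.246 -1.79 0.884
v -0.413 -1.218 0.989
v -0.414 -1.361 0.019
v 1.323 3.435 -1.372
v 0.871 3.9 -0.131
v 2.539 4.409 -1.294
v 2.087 4.874 -0.053
v 2.333 2.106 -0.507
v 1.881 2.571 0.734
v 3.549 3.08 -0.429
v 3.097 3.545 0.812
v 3.616 -2.89 -2.068
v 4.051 -3.525 -2.064
v 2.724 -3.49 -0.252
v 4.244 -3.299 -1.895
v 4.313 -2.992 -1.759
v 4.244 -2.665 -1.685
v 4.051 -2.382 -1.687
v 3.771 -2.2 -1.764
v 3.46 -2.155 -1.902
v 3.18 -2.255 -2.072
v 2.987 -2.481 -2.242
v 2.918 -2.788 -2.377
v 2.987 -3.116 -2.451
v 3.18 -3.398 -2.449
v 3.46 -3.58 -2.372
v 3.771 -3.626 -2.235
v 1.009 1.49 -3.85
v -0.734 1.961 -2.738
v 0.701 3.09 -5.01
v -1.041 3.561 -3.899
v 2.001 2.499 -2.721
v 0.259 2.97 -1.61
v 1.694 4.099 -3.882
v -0.049 4.57 -2.77
v -1.909 1.8 -4.389
v -3.162 0.895 -3.043
v -2.541 3.233 -4.015
v -3.794 2.328 -2.669
v -1.126 1.932 -3.571
v -2.379 1.027 -2.225
v -1.758 3.365 -3.197
v -3.011 2.46 -1.851
f 1 38 17
f 38 12 41
f 17 41 6
f 38 41 17
f 1 17 13
f 17 6 18
f 13 18 2
f 17 18 13
f 1 13 22
f 13 2 23
f 22 23 8
f 13 23 22
f 1 22 34
f 22 8 37
f 34 37 11
f 22 37 34
f 1 34 38
f 34 11 42
f 38 42 12
f 34 42 38
f 2 18 29
f 18 6 32
f 29 32 10
f 18 32 29
f 6 41 19
f 41 12 40
f 19 40 5
f 41 40 19
f 12 42 39
f 42 11 35
f 39 35 3
f 42 35 39
f 11 37 36
f 37 8 24
f 36 24 7
f 37 24 36
f 8 23 28
f 23 2 25
f 28 25 9
f 23 25 28
f 4 30 16
f 30 10 31
f 16 31 5
f 30 31 16
f 4 16 14
f 16 5 15
f 14 15 3
f 16 15 14
f 4 14 21
f 14 3 20
f 21 20 7
f 14 20 21
f 4 21 26
f 21 7 27
f 26 27 9
f 21 27 26
f 4 26 30
f 26 9 33
f 30 33 10
f 26 33 30
f 5 31 19
f 31 10 32
f 19 32 6
f 31 32 19
f 3 15 39
f 15 5 40
f 39 40 12
f 15 40 39
f 7 20 36
f 20 3 35
f 36 35 11
f 20 35 36
f 9 27 28
f 27 7 24
f 28 24 8
f 27 24 28
f 10 33 29
f 33 9 25
f 29 25 2
f 33 25 29
f 44 46 43
f 47 44 43
f 43 46 45
f 45 47 43
f 44 50 46
f 48 44 47
f 48 50 44
f 46 50 45
f 49 47 45
f 45 50 49
f 49 48 47
f 50 48 49
f 52 51 54
f 52 54 53
f 54 51 55
f 54 55 53
f 55 51 56
f 55 56 53
f 56 51 57
f 56 57 53
f 57 51 58
f 57 58 53
f 58 51 59
f 58 59 53
f 59 51 60
f 59 60 53
f 60 51 61
f 60 61 53
f 61 51 62
f 61 62 53
f 62 51 63
f 62 63 53
f 63 51 64
f 63 64 53
f 64 51 65
f 64 65 53
f 65 51 66
f 65 66 53
f 66 51 52
f 66 52 53
f 68 70 67
f 71 68 67
f 67 70 69
f 69 71 67
f 68 74 70
f 72 68 71
f 72 74 68
f 70 74 69
f 73 71 69
f 69 74 73
f 73 72 71
f 74 72 73
f 76 78 75
f 79 76 75
f 75 78 77
f 77 79 75
f 76 82 78
f 80 76 79
f 80 82 76
f 78 82 77
f 81 79 77
f 77 82 81
f 81 80 79
f 82 80 81



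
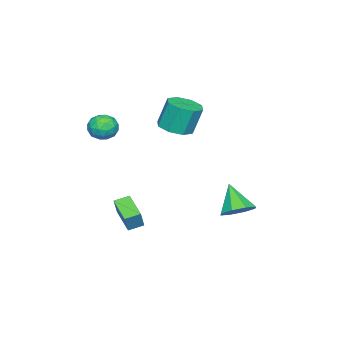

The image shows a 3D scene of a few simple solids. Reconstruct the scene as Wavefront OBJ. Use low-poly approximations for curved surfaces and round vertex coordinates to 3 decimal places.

v 0.222 3.722 -2.535
v 0.623 4.358 -1.922
v -0.502 2.838 -1.145
v -0.055 4.565 -2.143
v -0.571 4.278 -2.594
v -0.622 3.666 -3.01
v -0.179 3.086 -3.148
v 0.499 2.879 -2.927
v 1.014 3.166 -2.477
v 1.066 3.778 -2.061
v 1.092 -2.82 2.313
v 1.804 -2.415 2.046
v 1.876 -3.705 3.054
v 2.588 -3.3 2.787
v 2.045 -2.906 3.329
v 1.561 -2.359 2.871
v 2.119 -3.761 2.229
v 1.635 -3.214 1.771
v 2.439 -2.996 1.993
v 2.393 -2.467 2.673
v 1.287 -3.653 2.427
v 1.241 -3.124 3.107
v 1.38 -2.54 2.114
v 2.3 -3.58 2.986
v 1.982 -3.349 3.304
v 2.4 -3.11 3.147
v 1.237 -2.507 2.6
v 1.655 -2.268 2.442
v 1.797 -2.557 3.196
v 2.025 -3.852 2.658
v 2.443 -3.613 2.5
v 1.28 -3.01 1.953
v 1.698 -2.771 1.796
v 1.883 -3.563 1.904
v 2.171 -2.643 1.926
v 2.631 -3.163 2.362
v 2.356 -3.435 2.034
v 2.071 -3.113 1.765
v 2.144 -2.332 2.326
v 2.605 -2.853 2.761
v 2.286 -2.621 3.08
v 2.001 -2.3 2.811
v 2.517 -2.674 2.295
v 1.075 -3.267 2.339
v 1.536 -3.788 2.774
v 1.679 -3.82 2.289
v 1.394 -3.499 2.02
v 1.049 -2.957 2.738
v 1.509 -3.477 3.174
v 1.609 -3.007 3.335
v 1.324 -2.685 3.066
v 1.163 -3.446 2.805
v -0.869 -0.422 1.97
v -0.101 -0.977 2.255
v -0.402 -0.552 3.895
v -1.171 0.002 3.61
v 0.098 -0.261 2.106
v -0.203 0.164 3.746
v -0.27 0.36 1.878
v -0.571 0.785 3.517
v -0.989 0.523 1.703
v -1.291 0.948 3.343
v -1.638 0.132 1.685
v -1.939 0.557 3.325
v -1.837 -0.584 1.834
v -2.138 -0.159 3.474
v -1.469 -1.205 2.063
v -1.77 -0.78 3.702
v -0.749 -1.368 2.237
v -1.051 -0.943 3.877
v 1.637 -2.424 -3.498
v 2.152 -2.321 -2.408
v 1.039 -1.833 -3.272
v 1.554 -1.73 -2.182
v 2.586 -1.25 -4.058
v 3.101 -1.147 -2.968
v 1.988 -0.659 -3.832
v 2.503 -0.556 -2.742
f 2 1 4
f 2 4 3
f 4 1 5
f 4 5 3
f 5 1 6
f 5 6 3
f 6 1 7
f 6 7 3
f 7 1 8
f 7 8 3
f 8 1 9
f 8 9 3
f 9 1 10
f 9 10 3
f 10 1 2
f 10 2 3
f 11 48 27
f 48 22 51
f 27 51 16
f 48 51 27
f 11 27 23
f 27 16 28
f 23 28 12
f 27 28 23
f 11 23 32
f 23 12 33
f 32 33 18
f 23 33 32
f 11 32 44
f 32 18 47
f 44 47 21
f 32 47 44
f 11 44 48
f 44 21 52
f 48 52 22
f 44 52 48
f 12 28 39
f 28 16 42
f 39 42 20
f 28 42 39
f 16 51 29
f 51 22 50
f 29 50 15
f 51 50 29
f 22 52 49
f 52 21 45
f 49 45 13
f 52 45 49
f 21 47 46
f 47 18 34
f 46 34 17
f 47 34 46
f 18 33 38
f 33 12 35
f 38 35 19
f 33 35 38
f 14 40 26
f 40 20 41
f 26 41 15
f 40 41 26
f 14 26 24
f 26 15 25
f 24 25 13
f 26 25 24
f 14 24 31
f 24 13 30
f 31 30 17
f 24 30 31
f 14 31 36
f 31 17 37
f 36 37 19
f 31 37 36
f 14 36 40
f 36 19 43
f 40 43 20
f 36 43 40
f 15 41 29
f 41 20 42
f 29 42 16
f 41 42 29
f 13 25 49
f 25 15 50
f 49 50 22
f 25 50 49
f 17 30 46
f 30 13 45
f 46 45 21
f 30 45 46
f 19 37 38
f 37 17 34
f 38 34 18
f 37 34 38
f 20 43 39
f 43 19 35
f 39 35 12
f 43 35 39
f 54 53 57
f 54 57 55
f 55 57 58
f 55 58 56
f 57 53 59
f 57 59 58
f 58 59 60
f 58 60 56
f 59 53 61
f 59 61 60
f 60 61 62
f 60 62 56
f 61 53 63
f 61 63 62
f 62 63 64
f 62 64 56
f 63 53 65
f 63 65 64
f 64 65 66
f 64 66 56
f 65 53 67
f 65 67 66
f 66 67 68
f 66 68 56
f 67 53 69
f 67 69 68
f 68 69 70
f 68 70 56
f 69 53 54
f 69 54 70
f 70 54 55
f 70 55 56
f 72 74 71
f 75 72 71
f 71 74 73
f 73 75 71
f 72 78 74
f 76 72 75
f 76 78 72
f 74 78 73
f 77 75 73
f 73 78 77
f 77 76 75
f 78 76 77



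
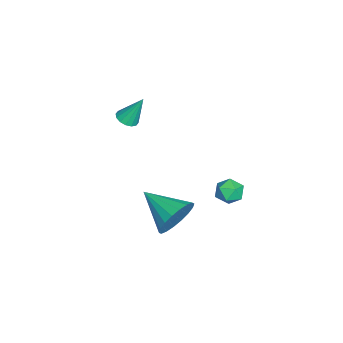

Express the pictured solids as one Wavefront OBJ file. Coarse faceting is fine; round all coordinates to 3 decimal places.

v -3.152 0.693 -2.216
v -2.515 0.406 -1.953
v -3.265 -0.246 -2.967
v -2.628 -0.533 -2.704
v -3.235 -0.511 -2.27
v -3.165 0.069 -1.805
v -2.615 0.091 -3.115
v -2.545 0.671 -2.65
v -2.183 0.034 -2.508
v -2.566 -0.338 -1.986
v -3.214 0.498 -2.934
v -3.597 0.126 -2.412
v 0.44 -1.83 -1.62
v 1.167 -1.937 -0.828
v -0.58 -3.43 -0.9
v 0.84 -1.642 -0.635
v 0.435 -1.384 -0.636
v 0.03 -1.214 -0.833
v -0.293 -1.167 -1.185
v -0.471 -1.25 -1.624
v -0.469 -1.449 -2.062
v -0.287 -1.723 -2.412
v 0.04 -2.018 -2.605
v 0.446 -2.276 -2.604
v 0.85 -2.445 -2.407
v 1.173 -2.493 -2.055
v 1.352 -2.409 -1.616
v 1.349 -2.21 -1.178
v -2.049 -4.359 2.815
v -1.749 -4.775 3.04
v -2.071 -3.641 4.165
v -1.553 -4.585 2.943
v -1.49 -4.335 2.811
v -1.576 -4.091 2.68
v -1.789 -3.919 2.585
v -2.072 -3.865 2.552
v -2.349 -3.943 2.589
v -2.545 -4.133 2.686
v -2.609 -4.383 2.818
v -2.522 -4.627 2.949
v -2.309 -4.799 3.044
v -2.026 -4.853 3.077
f 1 12 6
f 1 6 2
f 1 2 8
f 1 8 11
f 1 11 12
f 2 6 10
f 6 12 5
f 12 11 3
f 11 8 7
f 8 2 9
f 4 10 5
f 4 5 3
f 4 3 7
f 4 7 9
f 4 9 10
f 5 10 6
f 3 5 12
f 7 3 11
f 9 7 8
f 10 9 2
f 14 13 16
f 14 16 15
f 16 13 17
f 16 17 15
f 17 13 18
f 17 18 15
f 18 13 19
f 18 19 15
f 19 13 20
f 19 20 15
f 20 13 21
f 20 21 15
f 21 13 22
f 21 22 15
f 22 13 23
f 22 23 15
f 23 13 24
f 23 24 15
f 24 13 25
f 24 25 15
f 25 13 26
f 25 26 15
f 26 13 27
f 26 27 15
f 27 13 28
f 27 28 15
f 28 13 14
f 28 14 15
f 30 29 32
f 30 32 31
f 32 29 33
f 32 33 31
f 33 29 34
f 33 34 31
f 34 29 35
f 34 35 31
f 35 29 36
f 35 36 31
f 36 29 37
f 36 37 31
f 37 29 38
f 37 38 31
f 38 29 39
f 38 39 31
f 39 29 40
f 39 40 31
f 40 29 41
f 40 41 31
f 41 29 42
f 41 42 31
f 42 29 30
f 42 30 31



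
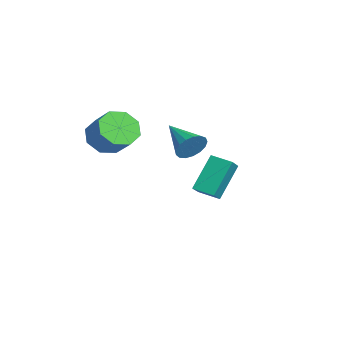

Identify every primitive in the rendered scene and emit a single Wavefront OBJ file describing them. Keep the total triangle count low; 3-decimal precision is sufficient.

v -1.105 -1.873 0.522
v -0.549 -1.54 -0.266
v 0.52 -1.155 0.65
v -0.035 -1.487 1.438
v -1.006 -0.983 0.033
v 0.063 -0.598 0.949
v -1.521 -0.947 0.619
v -0.452 -0.561 1.535
v -1.792 -1.453 1.147
v -0.723 -1.068 2.064
v -1.66 -2.205 1.31
v -0.591 -1.82 2.226
v -1.203 -2.762 1.011
v -0.134 -2.377 1.927
v -0.688 -2.799 0.425
v 0.381 -2.413 1.341
v -0.417 -2.292 -0.104
v 0.652 -1.907 0.813
v 3.916 0.652 1.759
v 4.272 0.333 2.35
v 2.344 0.088 2.401
v 4.198 0.67 2.464
v 4.06 1.003 2.417
v 3.888 1.256 2.219
v 3.723 1.37 1.916
v 3.603 1.319 1.576
v 3.554 1.116 1.279
v 3.588 0.806 1.091
v 3.698 0.461 1.056
v 3.857 0.16 1.182
v 4.03 -0.029 1.441
v 4.177 -0.062 1.772
v 4.265 0.069 2.1
v -2.079 2.529 -3.843
v -1.208 2.019 -3.158
v -2.775 3.561 -2.19
v -1.904 3.051 -1.504
v -1.416 3.349 -4.076
v -0.545 2.839 -3.39
v -2.112 4.381 -2.422
v -1.241 3.871 -1.737
f 2 1 5
f 2 5 3
f 3 5 6
f 3 6 4
f 5 1 7
f 5 7 6
f 6 7 8
f 6 8 4
f 7 1 9
f 7 9 8
f 8 9 10
f 8 10 4
f 9 1 11
f 9 11 10
f 10 11 12
f 10 12 4
f 11 1 13
f 11 13 12
f 12 13 14
f 12 14 4
f 13 1 15
f 13 15 14
f 14 15 16
f 14 16 4
f 15 1 17
f 15 17 16
f 16 17 18
f 16 18 4
f 17 1 2
f 17 2 18
f 18 2 3
f 18 3 4
f 20 19 22
f 20 22 21
f 22 19 23
f 22 23 21
f 23 19 24
f 23 24 21
f 24 19 25
f 24 25 21
f 25 19 26
f 25 26 21
f 26 19 27
f 26 27 21
f 27 19 28
f 27 28 21
f 28 19 29
f 28 29 21
f 29 19 30
f 29 30 21
f 30 19 31
f 30 31 21
f 31 19 32
f 31 32 21
f 32 19 33
f 32 33 21
f 33 19 20
f 33 20 21
f 35 37 34
f 38 35 34
f 34 37 36
f 36 38 34
f 35 41 37
f 39 35 38
f 39 41 35
f 37 41 36
f 40 38 36
f 36 41 40
f 40 39 38
f 41 39 40



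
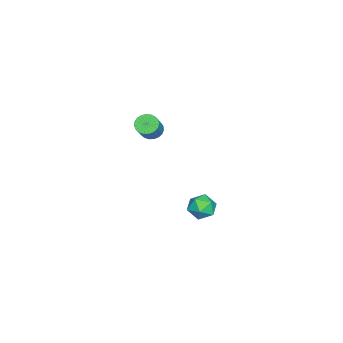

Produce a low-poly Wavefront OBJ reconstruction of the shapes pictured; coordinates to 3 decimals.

v 0.07 0.507 2.435
v 0.359 0.985 2.144
v 1.299 1.031 3.153
v 1.01 0.553 3.445
v 0.188 1.11 2.298
v 1.128 1.157 3.307
v -0.004 1.131 2.475
v 0.936 1.178 3.484
v -0.183 1.044 2.646
v 0.758 1.091 3.655
v -0.318 0.864 2.78
v 0.623 0.911 3.789
v -0.386 0.623 2.855
v 0.554 0.669 3.864
v -0.375 0.361 2.857
v 0.565 0.408 3.866
v -0.287 0.124 2.786
v 0.653 0.171 3.795
v -0.138 -0.046 2.655
v 0.802 0.001 3.664
v 0.047 -0.121 2.486
v 0.988 -0.074 3.495
v 0.237 -0.087 2.308
v 1.177 -0.04 3.317
v 0.397 0.049 2.152
v 1.337 0.096 3.161
v 0.501 0.264 2.045
v 1.441 0.311 3.054
v 0.53 0.522 2.006
v 1.471 0.569 3.015
v 0.48 0.776 2.041
v 1.42 0.823 3.05
v -1.715 3.443 -3.903
v -1.069 3.341 -3.342
v -1.371 2.239 -4.518
v -0.725 2.137 -3.957
v -1.542 2.076 -3.689
v -1.755 2.82 -3.309
v -0.685 2.76 -4.551
v -0.898 3.504 -4.171
v -0.432 2.919 -3.742
v -0.962 2.496 -3.209
v -1.478 3.084 -4.651
v -2.008 2.661 -4.118
f 2 1 5
f 2 5 3
f 3 5 6
f 3 6 4
f 5 1 7
f 5 7 6
f 6 7 8
f 6 8 4
f 7 1 9
f 7 9 8
f 8 9 10
f 8 10 4
f 9 1 11
f 9 11 10
f 10 11 12
f 10 12 4
f 11 1 13
f 11 13 12
f 12 13 14
f 12 14 4
f 13 1 15
f 13 15 14
f 14 15 16
f 14 16 4
f 15 1 17
f 15 17 16
f 16 17 18
f 16 18 4
f 17 1 19
f 17 19 18
f 18 19 20
f 18 20 4
f 19 1 21
f 19 21 20
f 20 21 22
f 20 22 4
f 21 1 23
f 21 23 22
f 22 23 24
f 22 24 4
f 23 1 25
f 23 25 24
f 24 25 26
f 24 26 4
f 25 1 27
f 25 27 26
f 26 27 28
f 26 28 4
f 27 1 29
f 27 29 28
f 28 29 30
f 28 30 4
f 29 1 31
f 29 31 30
f 30 31 32
f 30 32 4
f 31 1 2
f 31 2 32
f 32 2 3
f 32 3 4
f 33 44 38
f 33 38 34
f 33 34 40
f 33 40 43
f 33 43 44
f 34 38 42
f 38 44 37
f 44 43 35
f 43 40 39
f 40 34 41
f 36 42 37
f 36 37 35
f 36 35 39
f 36 39 41
f 36 41 42
f 37 42 38
f 35 37 44
f 39 35 43
f 41 39 40
f 42 41 34



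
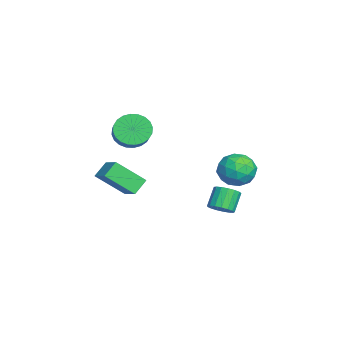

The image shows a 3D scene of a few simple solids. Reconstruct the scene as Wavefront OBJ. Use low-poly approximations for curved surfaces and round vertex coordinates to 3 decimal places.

v -4.307 3.397 0.635
v -3.749 4.364 0.374
v -2.711 2.456 0.566
v -2.153 3.423 0.305
v -2.6 3.285 1.351
v -3.587 3.866 1.393
v -2.873 2.954 -0.453
v -3.86 3.535 -0.411
v -2.863 4.09 -0.299
v -2.694 4.294 0.816
v -3.766 2.526 0.124
v -3.597 2.73 1.239
v -4.168 3.963 0.51
v -2.292 2.857 0.43
v -2.555 2.776 1.044
v -2.227 3.344 0.891
v -4.073 3.671 1.11
v -3.745 4.239 0.956
v -3.07 3.604 1.531
v -2.715 2.581 -0.016
v -2.387 3.149 -0.17
v -4.233 3.476 0.049
v -3.905 4.044 -0.104
v -3.39 3.216 -0.591
v -3.319 4.37 -0.039
v -2.381 3.817 -0.079
v -2.804 3.541 -0.525
v -3.384 3.883 -0.5
v -3.22 4.49 0.617
v -2.282 3.937 0.577
v -2.545 3.856 1.191
v -3.125 4.198 1.216
v -2.699 4.329 0.222
v -4.178 2.883 0.363
v -3.24 2.33 0.323
v -3.335 2.622 -0.276
v -3.915 2.964 -0.251
v -4.079 3.003 1.019
v -3.141 2.45 0.979
v -3.076 2.937 1.44
v -3.656 3.279 1.465
v -3.761 2.491 0.718
v 2.63 2.427 0.707
v 3.193 2.45 1.14
v 2.452 2.796 2.085
v 1.89 2.773 1.653
v 3.176 2.764 1.012
v 2.436 3.11 1.957
v 3.034 3.001 0.814
v 2.294 3.347 1.759
v 2.8 3.107 0.592
v 2.059 3.453 1.537
v 2.527 3.057 0.396
v 1.786 3.403 1.341
v 2.277 2.862 0.271
v 1.537 3.208 1.217
v 2.109 2.568 0.247
v 1.368 2.914 1.192
v 2.06 2.242 0.328
v 1.319 2.588 1.273
v 2.141 1.958 0.496
v 1.4 2.304 1.441
v 2.335 1.781 0.712
v 1.594 2.127 1.658
v 2.596 1.753 0.927
v 1.856 2.099 1.873
v 2.865 1.879 1.092
v 2.125 2.225 2.038
v 3.081 2.13 1.169
v 2.34 2.476 2.114
v -2.634 -2.103 3.533
v -2.078 -2.36 2.717
v -0.709 -2.233 3.612
v -1.266 -1.977 4.427
v -2.09 -1.964 2.681
v -0.722 -1.837 3.576
v -2.186 -1.589 2.774
v -0.818 -1.462 3.669
v -2.35 -1.292 2.983
v -0.982 -1.166 3.878
v -2.557 -1.119 3.275
v -1.189 -0.993 4.17
v -2.776 -1.096 3.607
v -1.408 -0.969 4.502
v -2.973 -1.226 3.927
v -1.605 -1.099 4.822
v -3.119 -1.49 4.187
v -1.751 -1.363 5.082
v -3.191 -1.847 4.348
v -1.822 -1.72 5.243
v -3.178 -2.243 4.384
v -1.81 -2.116 5.279
v -3.082 -2.618 4.291
v -1.714 -2.491 5.186
v -2.918 -2.914 4.082
v -1.55 -2.788 4.977
v -2.711 -3.087 3.79
v -1.343 -2.961 4.685
v -2.492 -3.111 3.458
v -1.124 -2.984 4.353
v -2.295 -2.981 3.138
v -0.927 -2.854 4.033
v -2.149 -2.717 2.878
v -0.781 -2.59 3.773
v -2.903 -2.479 -1.164
v -2.859 -4.049 0.2
v -3.541 -1.901 -0.479
v -3.497 -3.472 0.885
v -1.723 -1.908 -0.545
v -1.679 -3.479 0.819
v -2.361 -1.331 0.14
v -2.317 -2.901 1.504
f 1 38 17
f 38 12 41
f 17 41 6
f 38 41 17
f 1 17 13
f 17 6 18
f 13 18 2
f 17 18 13
f 1 13 22
f 13 2 23
f 22 23 8
f 13 23 22
f 1 22 34
f 22 8 37
f 34 37 11
f 22 37 34
f 1 34 38
f 34 11 42
f 38 42 12
f 34 42 38
f 2 18 29
f 18 6 32
f 29 32 10
f 18 32 29
f 6 41 19
f 41 12 40
f 19 40 5
f 41 40 19
f 12 42 39
f 42 11 35
f 39 35 3
f 42 35 39
f 11 37 36
f 37 8 24
f 36 24 7
f 37 24 36
f 8 23 28
f 23 2 25
f 28 25 9
f 23 25 28
f 4 30 16
f 30 10 31
f 16 31 5
f 30 31 16
f 4 16 14
f 16 5 15
f 14 15 3
f 16 15 14
f 4 14 21
f 14 3 20
f 21 20 7
f 14 20 21
f 4 21 26
f 21 7 27
f 26 27 9
f 21 27 26
f 4 26 30
f 26 9 33
f 30 33 10
f 26 33 30
f 5 31 19
f 31 10 32
f 19 32 6
f 31 32 19
f 3 15 39
f 15 5 40
f 39 40 12
f 15 40 39
f 7 20 36
f 20 3 35
f 36 35 11
f 20 35 36
f 9 27 28
f 27 7 24
f 28 24 8
f 27 24 28
f 10 33 29
f 33 9 25
f 29 25 2
f 33 25 29
f 44 43 47
f 44 47 45
f 45 47 48
f 45 48 46
f 47 43 49
f 47 49 48
f 48 49 50
f 48 50 46
f 49 43 51
f 49 51 50
f 50 51 52
f 50 52 46
f 51 43 53
f 51 53 52
f 52 53 54
f 52 54 46
f 53 43 55
f 53 55 54
f 54 55 56
f 54 56 46
f 55 43 57
f 55 57 56
f 56 57 58
f 56 58 46
f 57 43 59
f 57 59 58
f 58 59 60
f 58 60 46
f 59 43 61
f 59 61 60
f 60 61 62
f 60 62 46
f 61 43 63
f 61 63 62
f 62 63 64
f 62 64 46
f 63 43 65
f 63 65 64
f 64 65 66
f 64 66 46
f 65 43 67
f 65 67 66
f 66 67 68
f 66 68 46
f 67 43 69
f 67 69 68
f 68 69 70
f 68 70 46
f 69 43 44
f 69 44 70
f 70 44 45
f 70 45 46
f 72 71 75
f 72 75 73
f 73 75 76
f 73 76 74
f 75 71 77
f 75 77 76
f 76 77 78
f 76 78 74
f 77 71 79
f 77 79 78
f 78 79 80
f 78 80 74
f 79 71 81
f 79 81 80
f 80 81 82
f 80 82 74
f 81 71 83
f 81 83 82
f 82 83 84
f 82 84 74
f 83 71 85
f 83 85 84
f 84 85 86
f 84 86 74
f 85 71 87
f 85 87 86
f 86 87 88
f 86 88 74
f 87 71 89
f 87 89 88
f 88 89 90
f 88 90 74
f 89 71 91
f 89 91 90
f 90 91 92
f 90 92 74
f 91 71 93
f 91 93 92
f 92 93 94
f 92 94 74
f 93 71 95
f 93 95 94
f 94 95 96
f 94 96 74
f 95 71 97
f 95 97 96
f 96 97 98
f 96 98 74
f 97 71 99
f 97 99 98
f 98 99 100
f 98 100 74
f 99 71 101
f 99 101 100
f 100 101 102
f 100 102 74
f 101 71 103
f 101 103 102
f 102 103 104
f 102 104 74
f 103 71 72
f 103 72 104
f 104 72 73
f 104 73 74
f 106 108 105
f 109 106 105
f 105 108 107
f 107 109 105
f 106 112 108
f 110 106 109
f 110 112 106
f 108 112 107
f 111 109 107
f 107 112 111
f 111 110 109
f 112 110 111



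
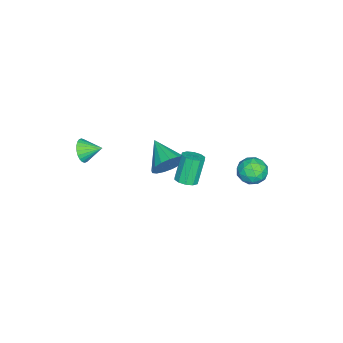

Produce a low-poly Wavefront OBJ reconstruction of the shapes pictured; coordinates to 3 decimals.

v 1.96 -3.837 1.008
v 2.294 -4.047 1.622
v 1.84 -2.843 1.412
v 2.515 -3.957 1.466
v 2.652 -3.849 1.241
v 2.683 -3.739 0.98
v 2.604 -3.643 0.724
v 2.427 -3.578 0.51
v 2.179 -3.552 0.372
v 1.898 -3.569 0.331
v 1.626 -3.627 0.393
v 1.405 -3.717 0.549
v 1.269 -3.825 0.774
v 1.237 -3.935 1.035
v 1.316 -4.031 1.292
v 1.493 -4.096 1.505
v 1.741 -4.122 1.643
v 2.022 -4.105 1.684
v -2.931 4.345 -2.213
v -2.116 4.058 -2.444
v -3.524 3.242 -2.936
v -2.709 2.955 -3.167
v -2.977 2.903 -2.316
v -2.61 3.585 -1.869
v -3.03 3.715 -3.511
v -2.663 4.397 -3.064
v -2.177 3.669 -3.246
v -2.145 3.167 -2.507
v -3.495 4.133 -2.873
v -3.463 3.631 -2.134
v -2.472 4.299 -2.265
v -3.168 3.001 -3.115
v -3.326 2.971 -2.615
v -2.847 2.803 -2.75
v -2.762 4.02 -1.927
v -2.283 3.852 -2.063
v -2.789 3.173 -1.987
v -3.357 3.448 -3.317
v -2.878 3.28 -3.453
v -2.793 4.497 -2.63
v -2.314 4.329 -2.765
v -2.851 4.127 -3.393
v -2.029 3.901 -2.872
v -2.377 3.253 -3.297
v -2.565 3.7 -3.499
v -2.35 4.1 -3.237
v -2.009 3.606 -2.438
v -2.358 2.958 -2.863
v -2.515 2.927 -2.363
v -2.3 3.328 -2.1
v -2.045 3.378 -2.909
v -3.282 4.342 -2.517
v -3.631 3.694 -2.942
v -3.34 3.972 -3.28
v -3.125 4.373 -3.017
v -3.263 4.047 -2.083
v -3.611 3.399 -2.508
v -3.29 3.2 -2.143
v -3.075 3.6 -1.881
v -3.595 3.922 -2.471
v -2.921 -0.975 -3.741
v -2.226 -1.152 -2.987
v -4.059 -2.205 -2.979
v -2.506 -0.782 -2.807
v -2.88 -0.456 -2.841
v -3.264 -0.249 -3.081
v -3.57 -0.208 -3.472
v -3.726 -0.344 -3.924
v -3.699 -0.624 -4.335
v -3.493 -0.984 -4.609
v -3.156 -1.343 -4.685
v -2.765 -1.617 -4.544
v -2.41 -1.745 -4.219
v -2.172 -1.696 -3.785
v -2.106 -1.482 -3.34
v -0.564 0.778 -2.354
v 0.008 0.942 -2.118
v -0.664 1.106 -0.609
v -1.236 0.942 -0.846
v -0.175 1.272 -2.235
v -0.847 1.436 -0.726
v -0.507 1.414 -2.398
v -1.179 1.578 -0.889
v -0.86 1.313 -2.544
v -1.532 1.477 -1.035
v -1.1 1.007 -2.618
v -1.772 1.171 -1.109
v -1.136 0.614 -2.591
v -1.808 0.778 -1.082
v -0.953 0.284 -2.474
v -1.625 0.448 -0.965
v -0.621 0.142 -2.311
v -1.293 0.306 -0.802
v -0.268 0.243 -2.165
v -0.94 0.407 -0.656
v -0.028 0.549 -2.091
v -0.7 0.713 -0.582
f 2 1 4
f 2 4 3
f 4 1 5
f 4 5 3
f 5 1 6
f 5 6 3
f 6 1 7
f 6 7 3
f 7 1 8
f 7 8 3
f 8 1 9
f 8 9 3
f 9 1 10
f 9 10 3
f 10 1 11
f 10 11 3
f 11 1 12
f 11 12 3
f 12 1 13
f 12 13 3
f 13 1 14
f 13 14 3
f 14 1 15
f 14 15 3
f 15 1 16
f 15 16 3
f 16 1 17
f 16 17 3
f 17 1 18
f 17 18 3
f 18 1 2
f 18 2 3
f 19 56 35
f 56 30 59
f 35 59 24
f 56 59 35
f 19 35 31
f 35 24 36
f 31 36 20
f 35 36 31
f 19 31 40
f 31 20 41
f 40 41 26
f 31 41 40
f 19 40 52
f 40 26 55
f 52 55 29
f 40 55 52
f 19 52 56
f 52 29 60
f 56 60 30
f 52 60 56
f 20 36 47
f 36 24 50
f 47 50 28
f 36 50 47
f 24 59 37
f 59 30 58
f 37 58 23
f 59 58 37
f 30 60 57
f 60 29 53
f 57 53 21
f 60 53 57
f 29 55 54
f 55 26 42
f 54 42 25
f 55 42 54
f 26 41 46
f 41 20 43
f 46 43 27
f 41 43 46
f 22 48 34
f 48 28 49
f 34 49 23
f 48 49 34
f 22 34 32
f 34 23 33
f 32 33 21
f 34 33 32
f 22 32 39
f 32 21 38
f 39 38 25
f 32 38 39
f 22 39 44
f 39 25 45
f 44 45 27
f 39 45 44
f 22 44 48
f 44 27 51
f 48 51 28
f 44 51 48
f 23 49 37
f 49 28 50
f 37 50 24
f 49 50 37
f 21 33 57
f 33 23 58
f 57 58 30
f 33 58 57
f 25 38 54
f 38 21 53
f 54 53 29
f 38 53 54
f 27 45 46
f 45 25 42
f 46 42 26
f 45 42 46
f 28 51 47
f 51 27 43
f 47 43 20
f 51 43 47
f 62 61 64
f 62 64 63
f 64 61 65
f 64 65 63
f 65 61 66
f 65 66 63
f 66 61 67
f 66 67 63
f 67 61 68
f 67 68 63
f 68 61 69
f 68 69 63
f 69 61 70
f 69 70 63
f 70 61 71
f 70 71 63
f 71 61 72
f 71 72 63
f 72 61 73
f 72 73 63
f 73 61 74
f 73 74 63
f 74 61 75
f 74 75 63
f 75 61 62
f 75 62 63
f 77 76 80
f 77 80 78
f 78 80 81
f 78 81 79
f 80 76 82
f 80 82 81
f 81 82 83
f 81 83 79
f 82 76 84
f 82 84 83
f 83 84 85
f 83 85 79
f 84 76 86
f 84 86 85
f 85 86 87
f 85 87 79
f 86 76 88
f 86 88 87
f 87 88 89
f 87 89 79
f 88 76 90
f 88 90 89
f 89 90 91
f 89 91 79
f 90 76 92
f 90 92 91
f 91 92 93
f 91 93 79
f 92 76 94
f 92 94 93
f 93 94 95
f 93 95 79
f 94 76 96
f 94 96 95
f 95 96 97
f 95 97 79
f 96 76 77
f 96 77 97
f 97 77 78
f 97 78 79



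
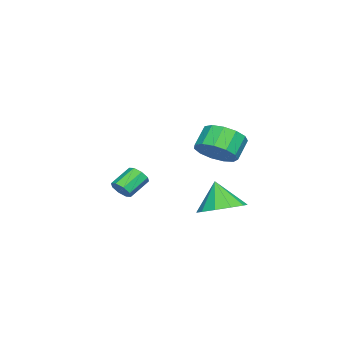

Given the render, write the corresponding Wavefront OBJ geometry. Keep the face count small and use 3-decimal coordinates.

v 0.128 2.261 3.553
v 0.816 2.395 4.18
v 0.06 2.573 4.973
v -0.628 2.439 4.347
v 0.709 2.87 3.971
v -0.047 3.048 4.765
v 0.418 3.152 3.631
v -0.338 3.33 4.424
v 0.035 3.151 3.265
v -0.722 3.329 4.058
v -0.319 2.868 2.991
v -1.075 3.045 3.784
v -0.531 2.392 2.896
v -1.287 2.569 3.689
v -0.534 1.874 3.009
v -1.29 2.052 3.802
v -0.326 1.48 3.295
v -1.082 1.657 4.089
v 0.026 1.333 3.663
v -0.73 1.511 4.457
v 0.41 1.482 3.997
v -0.346 1.659 4.79
v 0.705 1.877 4.189
v -0.052 2.055 4.982
v -1.953 -2.472 0.231
v -1.675 -2.598 0.688
v -2.528 -2.094 1.346
v -2.807 -1.968 0.889
v -1.57 -2.22 0.535
v -2.424 -1.716 1.193
v -1.69 -1.99 0.203
v -2.544 -1.486 0.861
v -1.964 -2.042 -0.112
v -2.818 -1.538 0.546
v -2.232 -2.346 -0.226
v -3.085 -1.842 0.432
v -2.336 -2.724 -0.073
v -3.19 -2.22 0.585
v -2.216 -2.954 0.259
v -3.07 -2.45 0.917
v -1.942 -2.902 0.574
v -2.796 -2.398 1.232
v 1.225 2.858 0.985
v 2.201 2.867 1.284
v 0.835 2.442 2.275
v 1.958 3.438 1.395
v 1.435 3.788 1.349
v 0.833 3.782 1.165
v 0.38 3.424 0.912
v 0.25 2.849 0.687
v 0.493 2.278 0.576
v 1.015 1.929 0.622
v 1.618 1.934 0.806
v 2.071 2.292 1.059
f 2 1 5
f 2 5 3
f 3 5 6
f 3 6 4
f 5 1 7
f 5 7 6
f 6 7 8
f 6 8 4
f 7 1 9
f 7 9 8
f 8 9 10
f 8 10 4
f 9 1 11
f 9 11 10
f 10 11 12
f 10 12 4
f 11 1 13
f 11 13 12
f 12 13 14
f 12 14 4
f 13 1 15
f 13 15 14
f 14 15 16
f 14 16 4
f 15 1 17
f 15 17 16
f 16 17 18
f 16 18 4
f 17 1 19
f 17 19 18
f 18 19 20
f 18 20 4
f 19 1 21
f 19 21 20
f 20 21 22
f 20 22 4
f 21 1 23
f 21 23 22
f 22 23 24
f 22 24 4
f 23 1 2
f 23 2 24
f 24 2 3
f 24 3 4
f 26 25 29
f 26 29 27
f 27 29 30
f 27 30 28
f 29 25 31
f 29 31 30
f 30 31 32
f 30 32 28
f 31 25 33
f 31 33 32
f 32 33 34
f 32 34 28
f 33 25 35
f 33 35 34
f 34 35 36
f 34 36 28
f 35 25 37
f 35 37 36
f 36 37 38
f 36 38 28
f 37 25 39
f 37 39 38
f 38 39 40
f 38 40 28
f 39 25 41
f 39 41 40
f 40 41 42
f 40 42 28
f 41 25 26
f 41 26 42
f 42 26 27
f 42 27 28
f 44 43 46
f 44 46 45
f 46 43 47
f 46 47 45
f 47 43 48
f 47 48 45
f 48 43 49
f 48 49 45
f 49 43 50
f 49 50 45
f 50 43 51
f 50 51 45
f 51 43 52
f 51 52 45
f 52 43 53
f 52 53 45
f 53 43 54
f 53 54 45
f 54 43 44
f 54 44 45



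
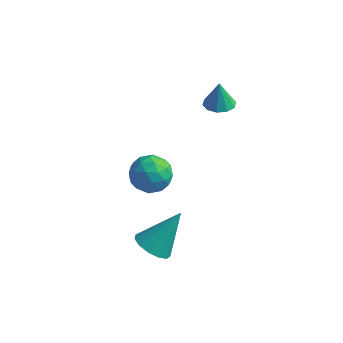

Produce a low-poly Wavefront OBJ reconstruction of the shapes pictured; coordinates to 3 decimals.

v -2.176 -2.235 1.235
v -1.335 -2.567 1.513
v -2.565 -3.633 0.747
v -1.724 -3.965 1.025
v -2.361 -3.692 1.669
v -2.12 -2.828 1.971
v -1.78 -3.372 0.289
v -1.539 -2.508 0.591
v -1.089 -3.269 0.928
v -1.449 -3.467 1.781
v -2.451 -2.733 0.479
v -2.811 -2.931 1.332
v -1.721 -2.278 1.417
v -2.179 -3.922 0.843
v -2.553 -3.761 1.222
v -2.059 -3.956 1.385
v -2.183 -2.432 1.686
v -1.688 -2.627 1.849
v -2.292 -3.288 1.941
v -2.212 -3.573 0.411
v -1.717 -3.768 0.574
v -1.841 -2.244 0.875
v -1.347 -2.439 1.038
v -1.608 -2.912 0.319
v -1.082 -2.886 1.237
v -1.311 -3.708 0.95
v -1.344 -3.359 0.517
v -1.203 -2.851 0.695
v -1.294 -3.002 1.738
v -1.522 -3.824 1.451
v -1.897 -3.664 1.83
v -1.756 -3.156 2.007
v -1.149 -3.415 1.394
v -2.378 -2.376 0.809
v -2.606 -3.198 0.522
v -2.144 -3.044 0.253
v -2.003 -2.536 0.43
v -2.589 -2.492 1.31
v -2.818 -3.314 1.023
v -2.697 -3.349 1.565
v -2.556 -2.841 1.743
v -2.751 -2.785 0.866
v -0.864 0.987 2.574
v -0.29 1.371 2.569
v -0.936 1.113 3.786
v -0.624 1.632 2.522
v -1.05 1.647 2.495
v -1.404 1.41 2.498
v -1.552 1.011 2.531
v -1.437 0.603 2.58
v -1.103 0.342 2.627
v -0.678 0.327 2.654
v -0.324 0.565 2.651
v -0.176 0.963 2.618
v -1.254 -4.396 -2.247
v -0.678 -5.012 -2.077
v -0.526 -3.284 -0.673
v -0.466 -4.709 -2.39
v -0.504 -4.307 -2.657
v -0.78 -3.933 -2.794
v -1.207 -3.706 -2.757
v -1.648 -3.698 -2.558
v -1.965 -3.913 -2.26
v -2.056 -4.28 -1.958
v -1.892 -4.685 -1.747
v -1.526 -4.998 -1.695
v -1.073 -5.12 -1.818
f 1 38 17
f 38 12 41
f 17 41 6
f 38 41 17
f 1 17 13
f 17 6 18
f 13 18 2
f 17 18 13
f 1 13 22
f 13 2 23
f 22 23 8
f 13 23 22
f 1 22 34
f 22 8 37
f 34 37 11
f 22 37 34
f 1 34 38
f 34 11 42
f 38 42 12
f 34 42 38
f 2 18 29
f 18 6 32
f 29 32 10
f 18 32 29
f 6 41 19
f 41 12 40
f 19 40 5
f 41 40 19
f 12 42 39
f 42 11 35
f 39 35 3
f 42 35 39
f 11 37 36
f 37 8 24
f 36 24 7
f 37 24 36
f 8 23 28
f 23 2 25
f 28 25 9
f 23 25 28
f 4 30 16
f 30 10 31
f 16 31 5
f 30 31 16
f 4 16 14
f 16 5 15
f 14 15 3
f 16 15 14
f 4 14 21
f 14 3 20
f 21 20 7
f 14 20 21
f 4 21 26
f 21 7 27
f 26 27 9
f 21 27 26
f 4 26 30
f 26 9 33
f 30 33 10
f 26 33 30
f 5 31 19
f 31 10 32
f 19 32 6
f 31 32 19
f 3 15 39
f 15 5 40
f 39 40 12
f 15 40 39
f 7 20 36
f 20 3 35
f 36 35 11
f 20 35 36
f 9 27 28
f 27 7 24
f 28 24 8
f 27 24 28
f 10 33 29
f 33 9 25
f 29 25 2
f 33 25 29
f 44 43 46
f 44 46 45
f 46 43 47
f 46 47 45
f 47 43 48
f 47 48 45
f 48 43 49
f 48 49 45
f 49 43 50
f 49 50 45
f 50 43 51
f 50 51 45
f 51 43 52
f 51 52 45
f 52 43 53
f 52 53 45
f 53 43 54
f 53 54 45
f 54 43 44
f 54 44 45
f 56 55 58
f 56 58 57
f 58 55 59
f 58 59 57
f 59 55 60
f 59 60 57
f 60 55 61
f 60 61 57
f 61 55 62
f 61 62 57
f 62 55 63
f 62 63 57
f 63 55 64
f 63 64 57
f 64 55 65
f 64 65 57
f 65 55 66
f 65 66 57
f 66 55 67
f 66 67 57
f 67 55 56
f 67 56 57

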